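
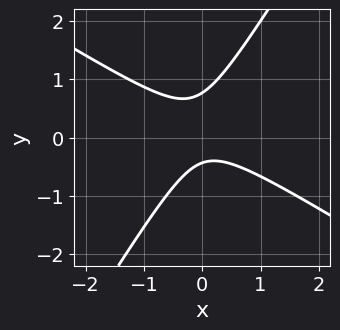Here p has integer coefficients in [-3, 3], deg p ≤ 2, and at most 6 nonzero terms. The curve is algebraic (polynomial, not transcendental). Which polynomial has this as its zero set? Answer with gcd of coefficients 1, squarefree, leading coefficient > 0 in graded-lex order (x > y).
(a) The degree is 2 — the shape is more complex than any degree-1 curve.
(b) Against the integer gridlines: the curve avoids every integer x-axis point in the box.
(c) Solving for integer coefficients yields p as stated.

3*x^2 + 3*x*y - 3*y^2 + y + 1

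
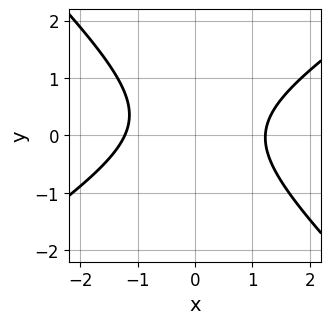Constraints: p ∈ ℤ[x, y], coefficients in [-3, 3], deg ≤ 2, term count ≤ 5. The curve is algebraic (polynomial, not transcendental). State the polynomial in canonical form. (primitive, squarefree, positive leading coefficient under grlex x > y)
2*x^2 - x*y - 3*y^2 + y - 3

1. The degree is 2 — no degree-1 curve has this shape.
2. Reading off the gridlines: it misses every integer gridline on the y-axis.
3. Solving for integer coefficients yields p as stated.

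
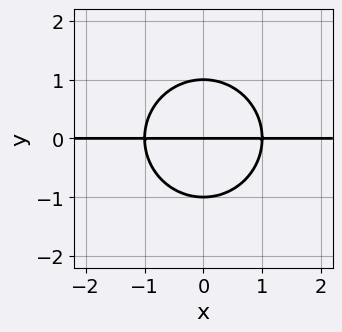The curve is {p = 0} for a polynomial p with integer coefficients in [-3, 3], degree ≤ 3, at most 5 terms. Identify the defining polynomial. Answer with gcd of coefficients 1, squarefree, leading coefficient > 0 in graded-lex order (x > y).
(a) The degree is 3 — a generic line meets the curve in up to 3 points.
(b) Symmetries: the x ↦ −x reflection is a symmetry, so x appears only in even powers.
(c) Against the integer gridlines: the visible x-axis segment lies entirely on the curve; the y-axis gridline crossings are at y ∈ {-1, 0, 1}.
(d) These observations pin down the coefficients.

x^2*y + y^3 - y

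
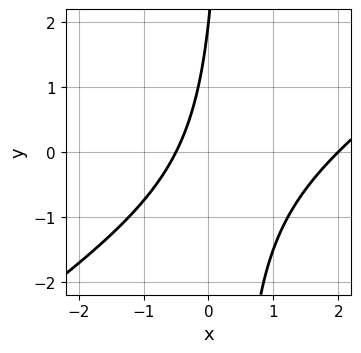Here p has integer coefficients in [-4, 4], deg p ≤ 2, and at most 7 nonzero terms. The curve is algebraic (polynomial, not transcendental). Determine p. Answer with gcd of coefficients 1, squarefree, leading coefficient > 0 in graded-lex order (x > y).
1. Degree: a generic line meets the curve in up to 2 points, so deg p = 2.
2. Checking where it meets the axes: it crosses the x-axis at the gridline x = 2; one y-axis crossing is at y = 2.
3. Matching integer coefficients to the picture gives p.

2*x^2 - 3*x*y - 3*x + y - 2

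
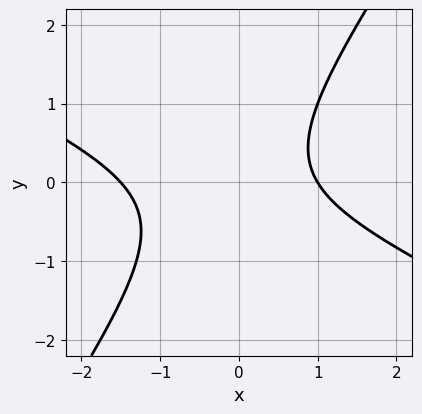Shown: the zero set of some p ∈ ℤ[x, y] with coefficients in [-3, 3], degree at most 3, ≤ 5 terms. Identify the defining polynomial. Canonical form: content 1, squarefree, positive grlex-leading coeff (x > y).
2*x^2 + 3*x*y - 3*y^2 + x - 3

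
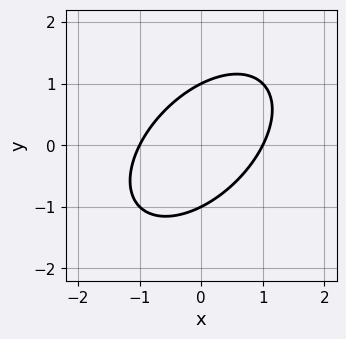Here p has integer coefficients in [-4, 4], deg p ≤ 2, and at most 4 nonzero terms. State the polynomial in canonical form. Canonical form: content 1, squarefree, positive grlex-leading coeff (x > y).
x^2 - x*y + y^2 - 1

1. The degree is 2 — a generic line meets the curve in up to 2 points.
2. Observable constraints: the y-axis gridline crossings are at y ∈ {-1, 1}; the x-axis gridline crossings are at x ∈ {-1, 1}.
3. Fitting integer coefficients to these (and the overall shape) gives p.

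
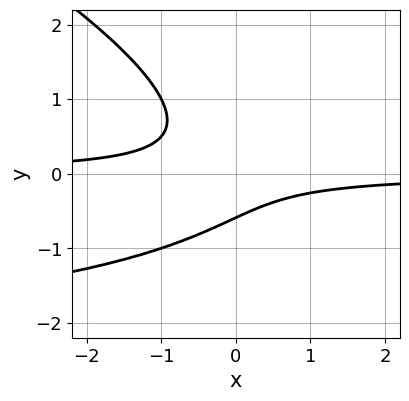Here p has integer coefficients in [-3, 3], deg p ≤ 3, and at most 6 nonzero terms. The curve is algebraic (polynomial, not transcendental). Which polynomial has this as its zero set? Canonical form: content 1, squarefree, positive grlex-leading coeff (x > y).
1. Degree: the shape is more complex than any degree-2 curve, so deg p = 3.
2. Reading off the gridlines: it misses every integer gridline on the x-axis.
3. The integer polynomial consistent with all of this is the stated p.

x*y^2 + 2*y^3 + 3*x*y + y + 1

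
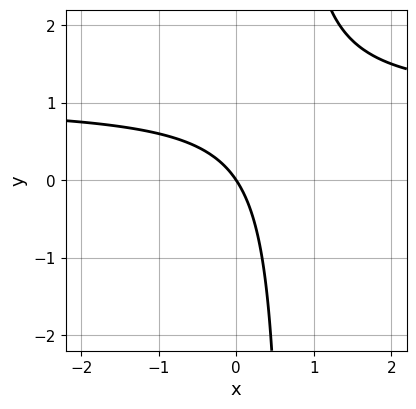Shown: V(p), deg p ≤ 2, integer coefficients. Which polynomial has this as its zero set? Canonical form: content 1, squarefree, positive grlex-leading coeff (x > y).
3*x*y - 3*x - 2*y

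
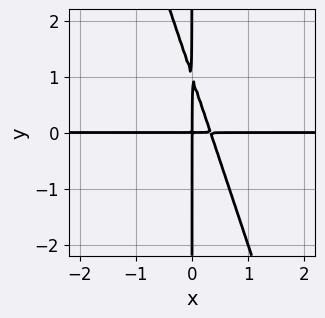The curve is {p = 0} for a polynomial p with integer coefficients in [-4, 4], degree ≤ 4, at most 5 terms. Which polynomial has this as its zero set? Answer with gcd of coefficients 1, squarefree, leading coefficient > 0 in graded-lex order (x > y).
Degree: the shape is more complex than any degree-2 curve, so deg p = 3.
Against the integer gridlines: the visible y-axis segment lies entirely on the curve; the visible x-axis segment lies entirely on the curve.
The integer polynomial consistent with all of this is the stated p.

3*x^2*y + x*y^2 - x*y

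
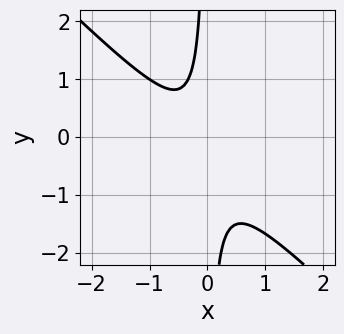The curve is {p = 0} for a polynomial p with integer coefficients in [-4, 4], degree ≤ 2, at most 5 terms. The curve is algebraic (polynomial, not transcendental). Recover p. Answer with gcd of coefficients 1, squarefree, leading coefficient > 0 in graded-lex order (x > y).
3*x^2 + 3*x*y + x + 1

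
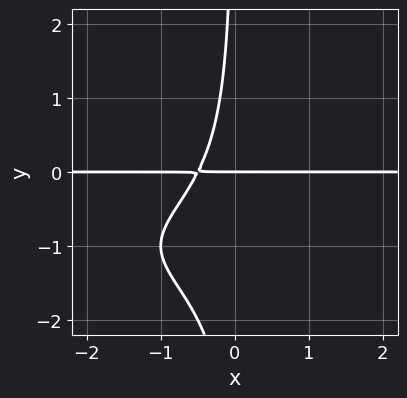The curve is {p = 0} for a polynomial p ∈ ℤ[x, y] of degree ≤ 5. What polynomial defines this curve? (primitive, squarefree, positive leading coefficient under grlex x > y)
x*y^3 + 2*x*y^2 + 2*x*y + y

1. The degree is 4 — the shape is more complex than any degree-3 curve.
2. Against the integer gridlines: it crosses the y-axis at the gridline y = 0; every point of the x-axis in the box is on the curve.
3. Fitting integer coefficients to these (and the overall shape) gives p.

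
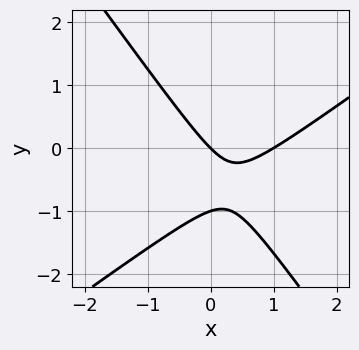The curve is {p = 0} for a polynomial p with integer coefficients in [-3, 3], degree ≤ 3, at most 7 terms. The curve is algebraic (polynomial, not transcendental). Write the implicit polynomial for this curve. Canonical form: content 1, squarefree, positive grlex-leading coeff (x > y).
3*x^2 - 2*x*y - 3*y^2 - 3*x - 3*y

(a) deg p = 2. The shape is more complex than any degree-1 curve.
(b) Observable constraints: among the integer gridlines, it crosses the y-axis at y ∈ {-1, 0}; among the integer gridlines, it crosses the x-axis at x ∈ {0, 1}.
(c) Solving for integer coefficients yields p as stated.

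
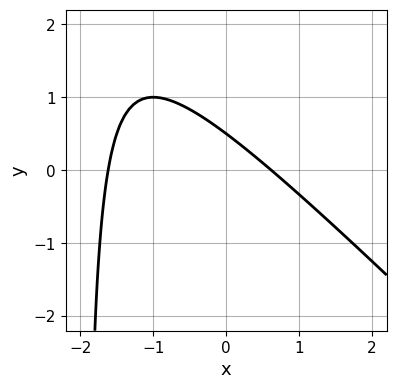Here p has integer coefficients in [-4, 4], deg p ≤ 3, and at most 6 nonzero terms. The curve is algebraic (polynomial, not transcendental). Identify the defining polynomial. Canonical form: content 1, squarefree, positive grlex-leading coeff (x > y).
Degree: the shape is more complex than any degree-1 curve, so deg p = 2.
The integer polynomial consistent with all of this is the stated p.

x^2 + x*y + x + 2*y - 1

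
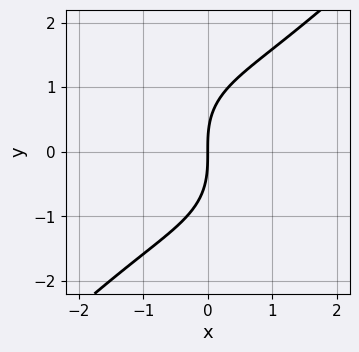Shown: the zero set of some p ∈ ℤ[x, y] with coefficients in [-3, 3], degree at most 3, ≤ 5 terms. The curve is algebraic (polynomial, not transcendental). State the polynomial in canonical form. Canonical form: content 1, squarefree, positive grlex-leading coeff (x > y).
(a) The degree is 3 — a generic line meets the curve in up to 3 points.
(b) From the axis intercepts and sections: it crosses the y-axis at the gridline y = 0; one x-axis crossing is at x = 0.
(c) Assembling these constraints gives the stated polynomial.

x^3 - y^3 + 3*x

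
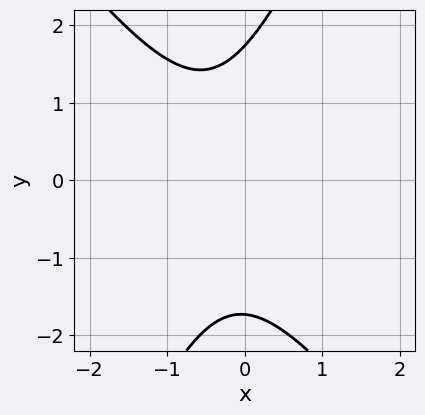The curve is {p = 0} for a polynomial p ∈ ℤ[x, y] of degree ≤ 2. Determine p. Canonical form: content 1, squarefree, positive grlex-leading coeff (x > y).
3*x^2 + x*y - y^2 + 2*x + 3

First, the degree is 2 — no degree-1 curve has this shape.
Then, from the visible intercepts: no x-intercept at any integer in the box.
Finally, putting this together gives p.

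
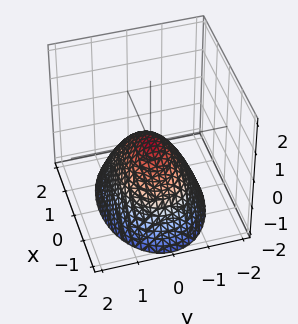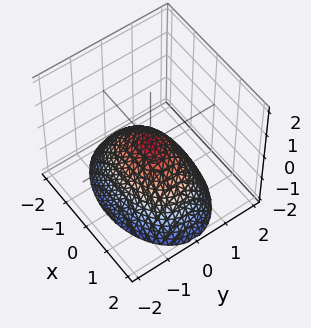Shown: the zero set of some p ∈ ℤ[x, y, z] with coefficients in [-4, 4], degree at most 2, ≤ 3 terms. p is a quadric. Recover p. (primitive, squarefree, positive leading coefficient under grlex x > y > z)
x^2 + 2*y^2 + 2*z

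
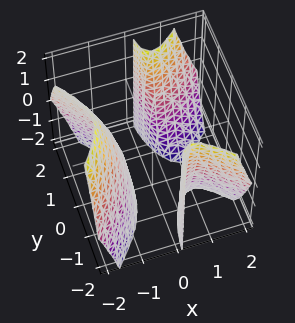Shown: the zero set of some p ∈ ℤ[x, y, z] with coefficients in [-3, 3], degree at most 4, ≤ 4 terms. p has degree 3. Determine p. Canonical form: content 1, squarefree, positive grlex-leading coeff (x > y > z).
3*x^3 + 2*x^2*z - 3*x*y^2 + 2

The picture has 3 separate pieces. Treating them together as one polynomial.
The degree is 3 — the shape is more complex than any degree-2 surface.
Observable constraints: no y-intercept at any integer in the box; the surface avoids every integer z-axis point in the box.
Putting this together gives p.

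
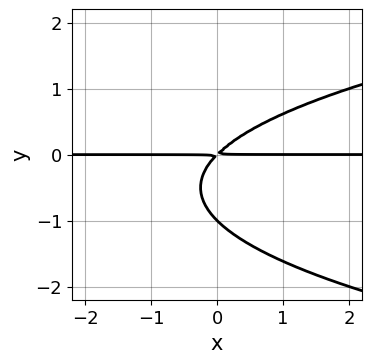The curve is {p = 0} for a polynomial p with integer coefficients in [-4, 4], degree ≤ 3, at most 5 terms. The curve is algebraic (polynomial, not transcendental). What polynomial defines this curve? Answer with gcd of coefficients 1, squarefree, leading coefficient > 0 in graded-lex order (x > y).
y^3 - x*y + y^2

Degree: the shape is more complex than any degree-2 curve, so deg p = 3.
From the axis intercepts and sections: every point of the x-axis in the box is on the curve; it meets the y-axis at y = -1 (among the integer gridlines).
The integer polynomial consistent with all of this is the stated p.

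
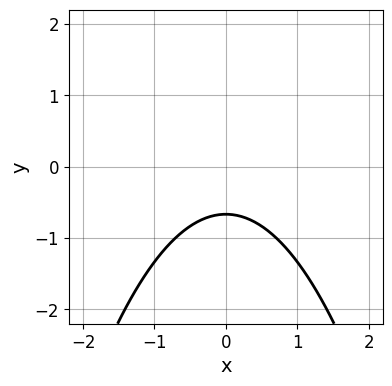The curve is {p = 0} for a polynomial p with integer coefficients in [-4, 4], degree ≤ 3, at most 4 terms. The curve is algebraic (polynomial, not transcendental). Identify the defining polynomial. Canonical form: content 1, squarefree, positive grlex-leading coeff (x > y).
Degree: a generic line meets the curve in up to 2 points, so deg p = 2.
Symmetries: mirror symmetry x ↦ −x ⇒ only even powers of x.
Reading off the gridlines: no x-intercept at any integer in the box.
The integer polynomial consistent with all of this is the stated p.

2*x^2 + 3*y + 2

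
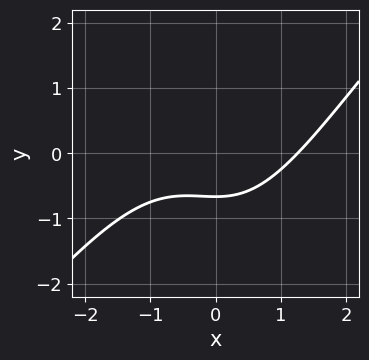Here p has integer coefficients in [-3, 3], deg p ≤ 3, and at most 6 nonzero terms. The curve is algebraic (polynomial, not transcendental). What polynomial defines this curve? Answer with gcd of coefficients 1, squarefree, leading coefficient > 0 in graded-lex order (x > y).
(a) Degree: a generic line meets the curve in up to 3 points, so deg p = 3.
(b) Putting this together gives p.

x^3 - x^2*y - 3*y - 2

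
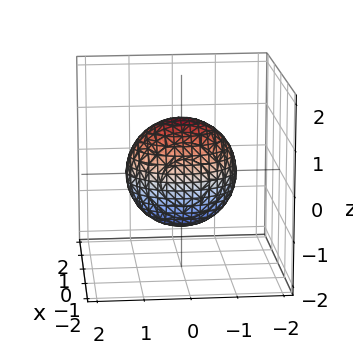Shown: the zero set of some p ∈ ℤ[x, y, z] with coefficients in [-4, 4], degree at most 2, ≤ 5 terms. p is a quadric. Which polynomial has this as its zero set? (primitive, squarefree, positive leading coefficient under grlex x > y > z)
3*x^2 + 2*y^2 + 2*z^2 - 3

deg p = 2. Bounded and convex; a quadric.
Symmetries: it's symmetric under z → −z, forcing even powers of z; mirror symmetry y ↦ −y ⇒ only even powers of y; it's symmetric under x → −x, forcing even powers of x.
Checking where it meets the axes: the x-axis gridline crossings are at x ∈ {-1, 1}.
Fitting integer coefficients to these (and the overall shape) gives p.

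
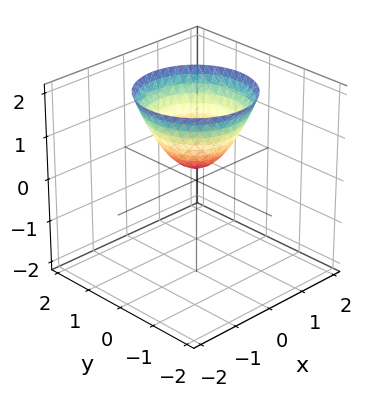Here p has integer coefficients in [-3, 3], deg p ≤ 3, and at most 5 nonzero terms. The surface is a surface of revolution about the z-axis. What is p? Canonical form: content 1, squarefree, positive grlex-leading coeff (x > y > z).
First, the degree is 2 — no degree-1 surface has this shape.
Then, symmetries: rotational symmetry about the z-axis ⇒ p depends on x, y only through x² + y².
Next, against the integer gridlines: it misses every integer gridline on the y-axis; no x-intercept at any integer in the box.
Finally, assembling these constraints gives the stated polynomial.

3*x^2 + 3*y^2 - 3*z + 1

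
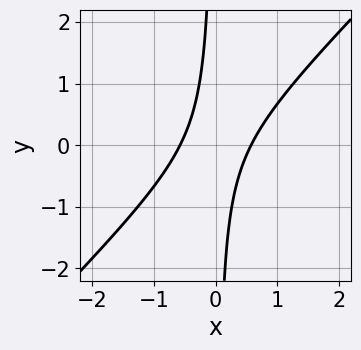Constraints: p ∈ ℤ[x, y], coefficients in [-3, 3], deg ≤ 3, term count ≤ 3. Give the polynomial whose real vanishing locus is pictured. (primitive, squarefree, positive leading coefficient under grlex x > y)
deg p = 2. A generic line meets the curve in up to 2 points.
Observable constraints: no y-intercept at any integer in the box.
Fitting integer coefficients to these (and the overall shape) gives p.

3*x^2 - 3*x*y - 1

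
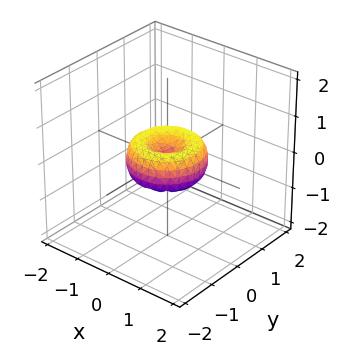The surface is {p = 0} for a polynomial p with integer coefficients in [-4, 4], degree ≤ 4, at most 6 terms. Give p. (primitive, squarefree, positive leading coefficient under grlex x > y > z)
1. Degree: no degree-3 surface has this shape, so deg p = 4.
2. Symmetries: rotational symmetry about the z-axis ⇒ p depends on x, y only through x² + y².
3. Against the integer gridlines: it crosses the z-axis at the gridline z = 0; the y-axis gridline crossings are at y ∈ {-1, 0, 1}.
4. Matching integer coefficients to the picture gives p. Check: (-1, 0, 0) on the x-axis lies on the surface, and p(-1, 0, 0) = 0. ✓

x^4 + 2*x^2*y^2 + y^4 - x^2 - y^2 + z^2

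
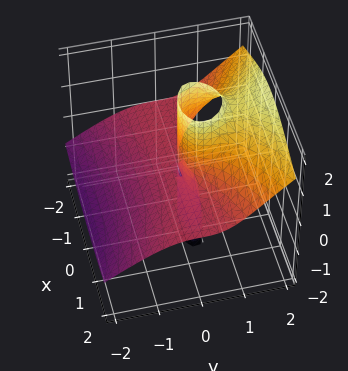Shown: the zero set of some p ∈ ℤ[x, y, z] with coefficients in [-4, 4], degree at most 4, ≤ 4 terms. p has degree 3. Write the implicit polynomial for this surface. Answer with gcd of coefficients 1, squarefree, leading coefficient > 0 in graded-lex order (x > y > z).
First, the degree is 3 — no degree-2 surface has this shape.
Next, observable constraints: every point of the z-axis in the box is on the surface; it crosses the y-axis at the gridline y = 0; every point of the x-axis in the box is on the surface.
Finally, these observations pin down the coefficients.

x^2*z - 2*y^3 + 3*y^2*z - 2*y*z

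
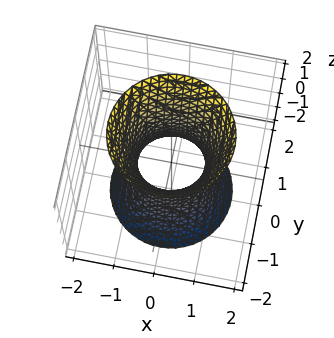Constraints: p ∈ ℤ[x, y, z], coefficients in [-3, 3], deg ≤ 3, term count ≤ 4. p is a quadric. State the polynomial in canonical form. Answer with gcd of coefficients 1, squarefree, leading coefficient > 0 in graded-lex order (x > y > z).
(a) deg p = 2.
(b) Symmetries: mirror symmetry z ↦ −z ⇒ only even powers of z; every cross-section ⟂ z is a circle, so x, y appear only via x² + y².
(c) Against the integer gridlines: it misses every integer gridline on the z-axis; a circular section at z = -1 has radius exactly 1.
(d) Assembling these constraints gives the stated polynomial.

3*x^2 + 3*y^2 - z^2 - 2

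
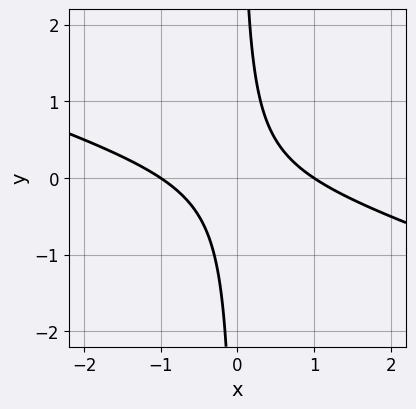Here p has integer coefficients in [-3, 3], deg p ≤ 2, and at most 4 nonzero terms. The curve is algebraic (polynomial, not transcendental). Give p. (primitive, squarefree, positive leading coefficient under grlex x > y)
x^2 + 3*x*y - 1

1. deg p = 2.
2. Against the integer gridlines: among the integer gridlines, it crosses the x-axis at x ∈ {-1, 1}; no y-intercept at any integer in the box.
3. Fitting integer coefficients to these (and the overall shape) gives p.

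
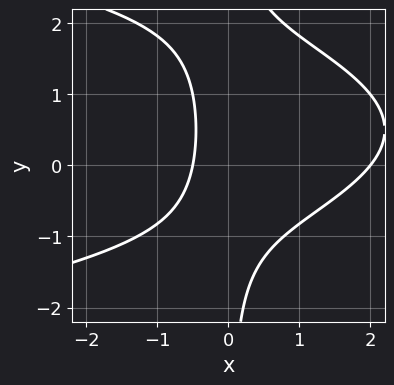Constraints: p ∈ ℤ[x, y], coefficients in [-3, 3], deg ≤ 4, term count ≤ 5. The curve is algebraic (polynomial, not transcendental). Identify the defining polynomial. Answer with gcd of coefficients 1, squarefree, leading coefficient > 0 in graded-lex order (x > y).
2*x*y^2 + 2*x^2 - 2*x*y - 3*x - 2

First, degree: the shape is more complex than any degree-2 curve, so deg p = 3.
Next, checking where it meets the axes: it meets the x-axis at x = 2 (among the integer gridlines); the curve avoids every integer y-axis point in the box.
Finally, putting this together gives p.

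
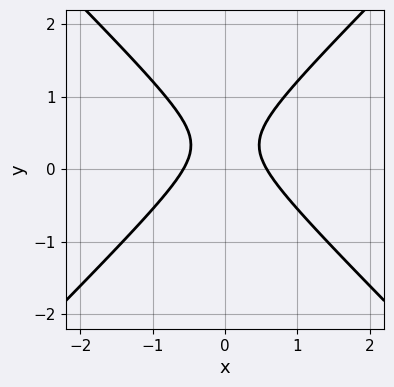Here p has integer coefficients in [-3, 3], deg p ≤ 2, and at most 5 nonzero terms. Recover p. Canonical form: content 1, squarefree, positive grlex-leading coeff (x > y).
3*x^2 - 3*y^2 + 2*y - 1

1. deg p = 2. No degree-1 curve has this shape.
2. Symmetries: it's symmetric under x → −x, forcing even powers of x.
3. Against the integer gridlines: it misses every integer gridline on the y-axis.
4. Fitting integer coefficients to these (and the overall shape) gives p.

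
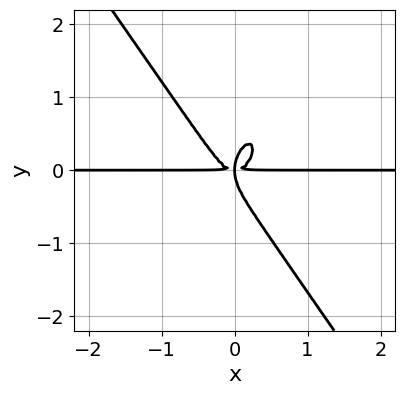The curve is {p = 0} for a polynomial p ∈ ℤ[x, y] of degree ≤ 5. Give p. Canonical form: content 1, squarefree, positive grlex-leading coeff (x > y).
First, the degree is 4 — a generic line meets the curve in up to 4 points.
Then, reading off the gridlines: the visible x-axis segment lies entirely on the curve.
Finally, assembling these constraints gives the stated polynomial.

3*x^3*y + y^4 - x*y^2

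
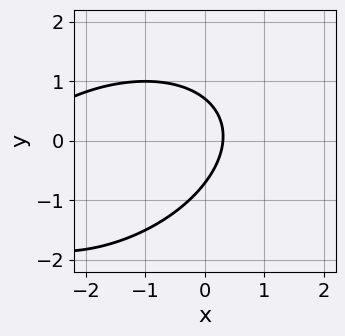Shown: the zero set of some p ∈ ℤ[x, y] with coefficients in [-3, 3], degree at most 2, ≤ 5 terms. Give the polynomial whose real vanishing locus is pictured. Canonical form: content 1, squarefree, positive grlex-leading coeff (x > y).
x^2 - x*y + 2*y^2 + 3*x - 1

The degree is 2 — no degree-1 curve has this shape.
The integer polynomial consistent with all of this is the stated p.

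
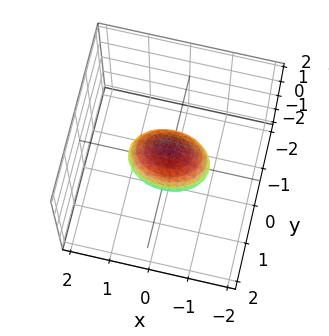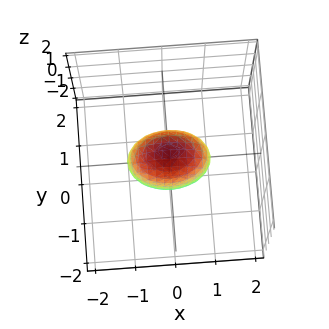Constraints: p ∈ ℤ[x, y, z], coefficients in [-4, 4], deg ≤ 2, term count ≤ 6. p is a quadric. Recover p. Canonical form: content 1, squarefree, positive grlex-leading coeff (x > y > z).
x^2 + 2*y^2 + z^2 - 1

1. The degree is 2 — bounded and convex; a quadric.
2. Symmetries: it's symmetric under x → −x, forcing even powers of x; it's symmetric under z → −z, forcing even powers of z; the y ↦ −y reflection is a symmetry, so y appears only in even powers.
3. From the visible intercepts: among the integer gridlines, it crosses the z-axis at z ∈ {-1, 1}; among the integer gridlines, it crosses the x-axis at x ∈ {-1, 1}.
4. Putting this together gives p.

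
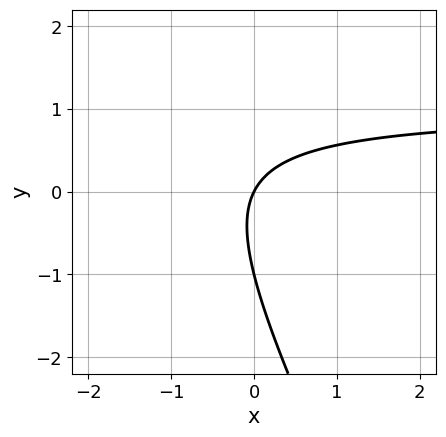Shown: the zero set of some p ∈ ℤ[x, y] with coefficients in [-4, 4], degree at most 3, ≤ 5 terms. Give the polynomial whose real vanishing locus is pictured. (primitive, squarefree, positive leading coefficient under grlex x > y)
2*x*y + y^2 - 2*x + y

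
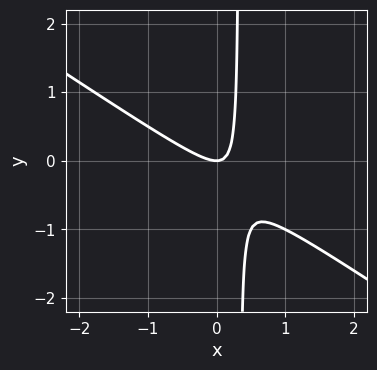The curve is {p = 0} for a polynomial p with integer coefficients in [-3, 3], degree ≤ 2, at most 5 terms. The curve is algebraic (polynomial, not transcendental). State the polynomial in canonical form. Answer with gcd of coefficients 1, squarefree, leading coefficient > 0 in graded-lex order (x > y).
First, deg p = 2.
Then, reading off the gridlines: one x-axis crossing is at x = 0; it crosses the y-axis at the gridline y = 0.
Finally, together with the visible shape, these determine p as stated.

2*x^2 + 3*x*y - y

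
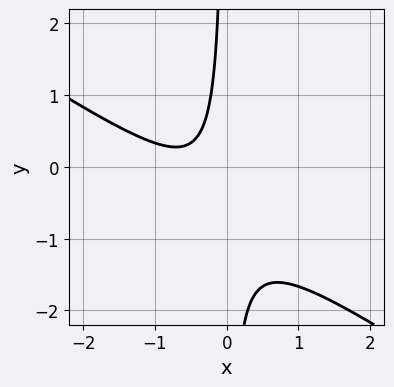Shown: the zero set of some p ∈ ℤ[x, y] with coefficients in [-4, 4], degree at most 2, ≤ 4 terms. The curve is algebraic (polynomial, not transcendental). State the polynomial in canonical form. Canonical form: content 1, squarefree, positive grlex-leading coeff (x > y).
First, the degree is 2 — the shape is more complex than any degree-1 curve.
Next, observable constraints: it misses every integer gridline on the x-axis; no y-intercept at any integer in the box.
Finally, assembling these constraints gives the stated polynomial.

2*x^2 + 3*x*y + 2*x + 1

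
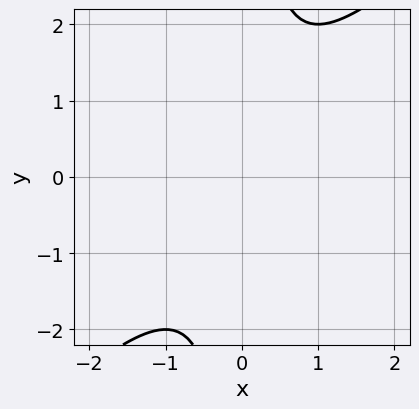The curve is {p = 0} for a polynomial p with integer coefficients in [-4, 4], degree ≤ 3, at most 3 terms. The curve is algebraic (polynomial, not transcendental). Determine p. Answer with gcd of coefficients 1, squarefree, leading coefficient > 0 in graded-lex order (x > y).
x^2 - x*y + 1

First, deg p = 2. No degree-1 curve has this shape.
Then, from the visible intercepts: no y-intercept at any integer in the box; the curve avoids every integer x-axis point in the box.
Finally, fitting integer coefficients to these (and the overall shape) gives p.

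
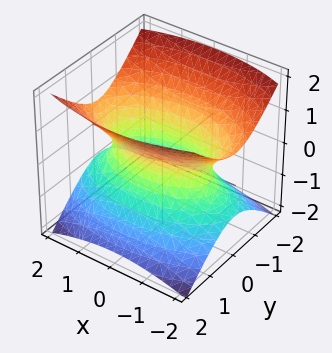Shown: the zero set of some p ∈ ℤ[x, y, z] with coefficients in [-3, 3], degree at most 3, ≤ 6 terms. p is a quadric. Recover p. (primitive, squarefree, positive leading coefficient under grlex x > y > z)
The degree is 2 — an hourglass — one-sheet hyperboloid; a quadric.
Symmetries: it's symmetric under y → −y, forcing even powers of y; mirror symmetry x ↦ −x ⇒ only even powers of x; it's symmetric under z → −z, forcing even powers of z.
Against the integer gridlines: no z-intercept at any integer in the box.
Putting this together gives p.

x^2 + 3*y^2 - 3*z^2 - 2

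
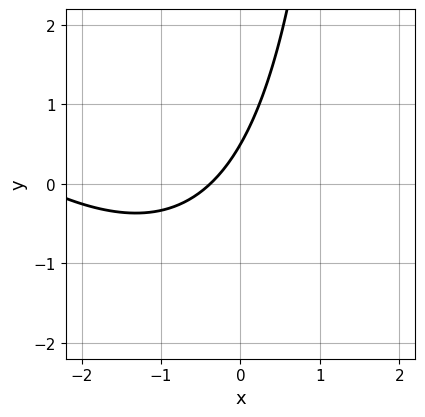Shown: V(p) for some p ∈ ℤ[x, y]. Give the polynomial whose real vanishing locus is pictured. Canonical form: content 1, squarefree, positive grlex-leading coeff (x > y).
x^2 + x*y + 3*x - 2*y + 1

First, deg p = 2. No degree-1 curve has this shape.
Finally, the integer polynomial consistent with all of this is the stated p.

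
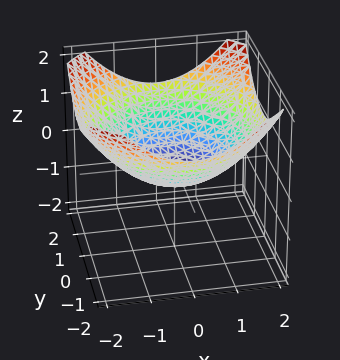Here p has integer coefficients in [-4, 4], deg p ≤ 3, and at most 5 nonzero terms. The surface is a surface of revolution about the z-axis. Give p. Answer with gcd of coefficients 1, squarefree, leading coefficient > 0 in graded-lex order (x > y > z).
x^2 + y^2 - 3*z - 1

1. Degree: the shape is more complex than any degree-1 surface, so deg p = 2.
2. Symmetries: the surface is invariant under rotation about z: p = q(x² + y², z).
3. Reading off the gridlines: the y-axis gridline crossings are at y ∈ {-1, 1}; a circular section at z = 0 has radius exactly 1.
4. Assembling these constraints gives the stated polynomial. Check: (-1, 0, 0) on the x-axis lies on the surface, and p(-1, 0, 0) = 0. ✓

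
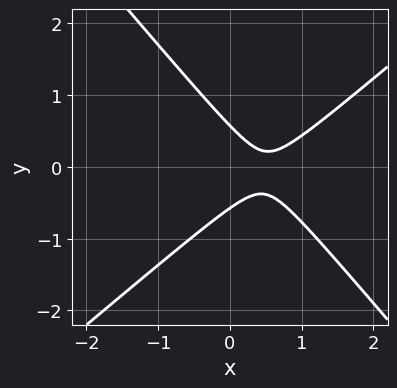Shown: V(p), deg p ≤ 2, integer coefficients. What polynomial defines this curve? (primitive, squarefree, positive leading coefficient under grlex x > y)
1. The degree is 2 — a generic line meets the curve in up to 2 points.
2. Observable constraints: the curve avoids every integer x-axis point in the box.
3. Matching integer coefficients to the picture gives p.

3*x^2 - x*y - 3*y^2 - 3*x + 1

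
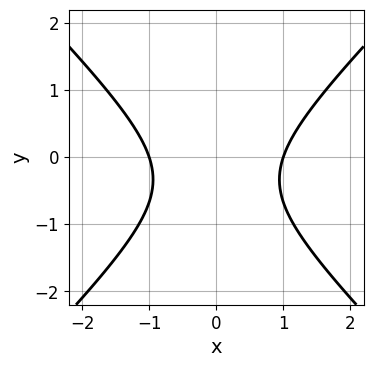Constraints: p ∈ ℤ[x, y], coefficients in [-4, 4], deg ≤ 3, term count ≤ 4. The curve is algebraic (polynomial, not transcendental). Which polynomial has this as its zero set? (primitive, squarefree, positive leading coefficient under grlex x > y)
First, the degree is 2 — no degree-1 curve has this shape.
Then, symmetries: mirror symmetry x ↦ −x ⇒ only even powers of x.
Next, from the axis intercepts and sections: the x-axis gridline crossings are at x ∈ {-1, 1}; it misses every integer gridline on the y-axis.
Finally, solving for integer coefficients yields p as stated.

3*x^2 - 3*y^2 - 2*y - 3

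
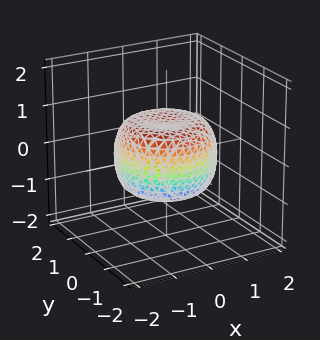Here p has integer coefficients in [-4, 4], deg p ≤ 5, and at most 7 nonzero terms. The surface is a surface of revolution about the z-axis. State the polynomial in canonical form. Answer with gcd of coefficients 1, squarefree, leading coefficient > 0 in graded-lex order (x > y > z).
(a) Degree: the shape is more complex than any degree-3 surface, so deg p = 4.
(b) Symmetries: every cross-section ⟂ z is a circle, so x, y appear only via x² + y².
(c) Against the integer gridlines: a circular section at z = 0 has radius between 1 and 2.
(d) The integer polynomial consistent with all of this is the stated p.

2*x^4 + 4*x^2*y^2 + 2*y^4 - 2*x^2 - 2*y^2 + 3*z^2 - 2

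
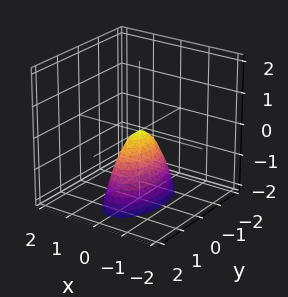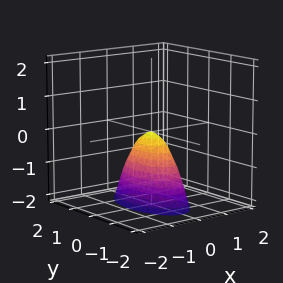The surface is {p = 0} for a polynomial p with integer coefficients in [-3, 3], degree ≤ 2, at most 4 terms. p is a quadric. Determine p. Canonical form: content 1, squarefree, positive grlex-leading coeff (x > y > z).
First, the degree is 2 — a paraboloid; a quadric.
Next, symmetries: mirror symmetry y ↦ −y ⇒ only even powers of y; it's symmetric under x → −x, forcing even powers of x.
Then, from the visible intercepts: one z-axis crossing is at z = 0; it meets the y-axis at y = 0 (among the integer gridlines); one x-axis crossing is at x = 0.
Finally, assembling these constraints gives the stated polynomial.

3*x^2 + y^2 + z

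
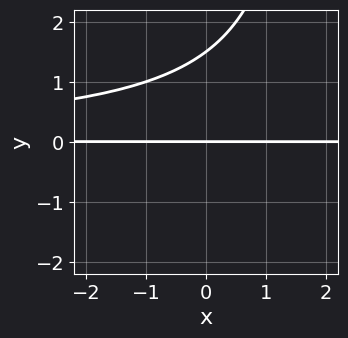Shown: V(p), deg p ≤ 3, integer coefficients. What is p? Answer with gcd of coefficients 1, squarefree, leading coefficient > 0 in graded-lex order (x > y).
x*y^2 - 2*y^2 + 3*y

First, deg p = 3. A generic line meets the curve in up to 3 points.
Next, from the visible intercepts: the visible x-axis segment lies entirely on the curve; one y-axis crossing is at y = 0.
Finally, solving for integer coefficients yields p as stated.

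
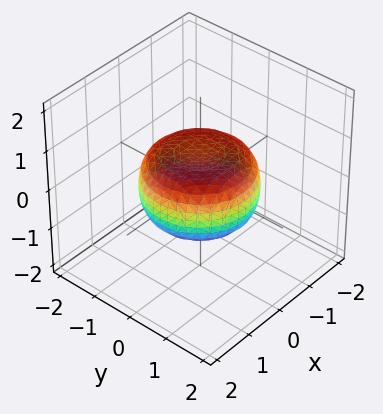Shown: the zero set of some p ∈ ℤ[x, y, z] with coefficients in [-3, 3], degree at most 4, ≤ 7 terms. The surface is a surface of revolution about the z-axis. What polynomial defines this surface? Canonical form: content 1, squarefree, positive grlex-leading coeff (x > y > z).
Degree: the shape is more complex than any degree-3 surface, so deg p = 4.
Symmetries: the z-axis is an axis of rotation, so x and y enter only as x² + y².
From the visible intercepts: a circular section at z = 0 has radius between 1 and 2.
Putting this together gives p.

x^4 + 2*x^2*y^2 + y^4 - x^2 - y^2 + 2*z^2 - 1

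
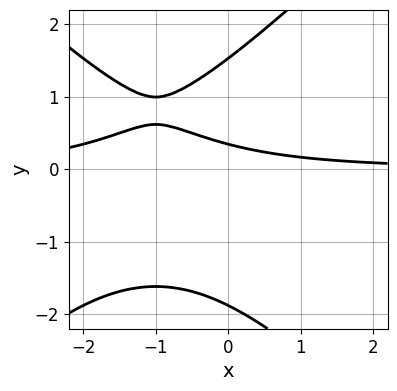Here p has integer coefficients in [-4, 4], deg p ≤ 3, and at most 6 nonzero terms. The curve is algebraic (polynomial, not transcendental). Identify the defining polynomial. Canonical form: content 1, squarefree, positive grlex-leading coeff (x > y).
(a) deg p = 3. The shape is more complex than any degree-2 curve.
(b) From the visible intercepts: the curve avoids every integer x-axis point in the box.
(c) Assembling these constraints gives the stated polynomial.

x^2*y - y^3 + 2*x*y + 3*y - 1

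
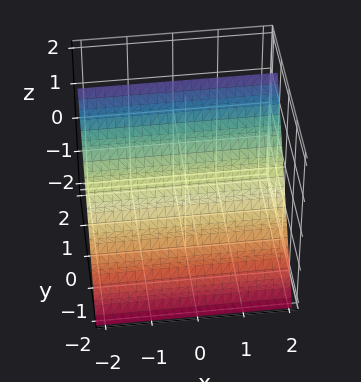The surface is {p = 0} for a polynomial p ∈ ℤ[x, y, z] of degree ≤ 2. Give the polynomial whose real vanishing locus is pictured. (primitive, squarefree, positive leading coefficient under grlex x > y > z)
3*y - 2*z + 2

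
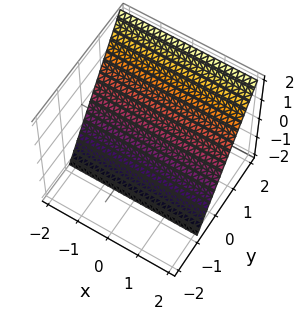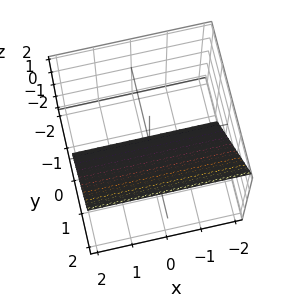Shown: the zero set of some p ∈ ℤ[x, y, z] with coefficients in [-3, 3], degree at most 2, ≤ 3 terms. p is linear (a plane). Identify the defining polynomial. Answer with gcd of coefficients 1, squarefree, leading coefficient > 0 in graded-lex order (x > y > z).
1. deg p = 1. The surface is flat (a plane).
2. From the axis intercepts and sections: one z-axis crossing is at z = -1; the surface avoids every integer x-axis point in the box.
3. Solving for integer coefficients yields p as stated.

3*y - 2*z - 2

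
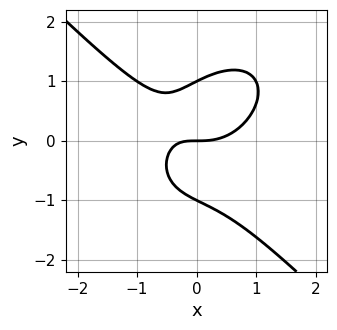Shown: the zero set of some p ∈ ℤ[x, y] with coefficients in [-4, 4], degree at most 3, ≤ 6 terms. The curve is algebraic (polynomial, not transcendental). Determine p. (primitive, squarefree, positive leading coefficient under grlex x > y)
x^3 + y^3 - x*y - y

1. Degree: a generic line meets the curve in up to 3 points, so deg p = 3.
2. Observable constraints: among the integer gridlines, it crosses the y-axis at y ∈ {-1, 0, 1}; it meets the x-axis at x = 0 (among the integer gridlines).
3. These observations pin down the coefficients.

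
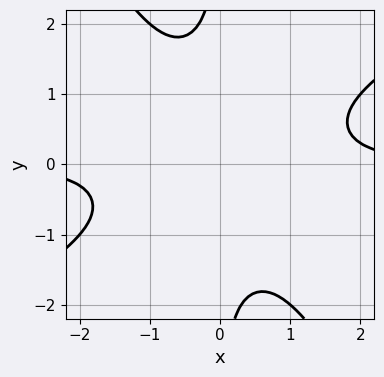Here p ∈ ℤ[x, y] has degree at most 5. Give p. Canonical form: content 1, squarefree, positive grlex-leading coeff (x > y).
1. deg p = 4. The shape is more complex than any degree-3 curve.
2. Observable constraints: no x-intercept at any integer in the box; no y-intercept at any integer in the box.
3. Matching integer coefficients to the picture gives p.

x^3*y - x^2*y^2 - x*y^3 - 2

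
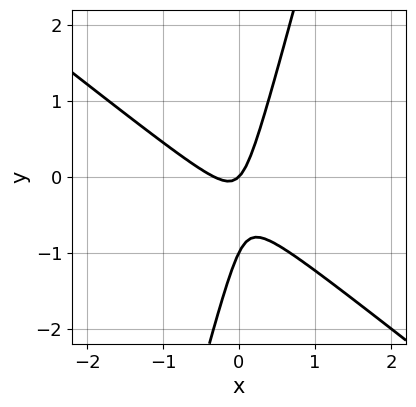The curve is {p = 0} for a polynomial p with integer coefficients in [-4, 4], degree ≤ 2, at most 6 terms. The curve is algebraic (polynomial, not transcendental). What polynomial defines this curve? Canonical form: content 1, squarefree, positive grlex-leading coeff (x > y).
deg p = 2.
Checking where it meets the axes: the y-axis gridline crossings are at y ∈ {-1, 0}; one x-axis crossing is at x = 0.
Matching integer coefficients to the picture gives p.

3*x^2 + 3*x*y - y^2 + x - y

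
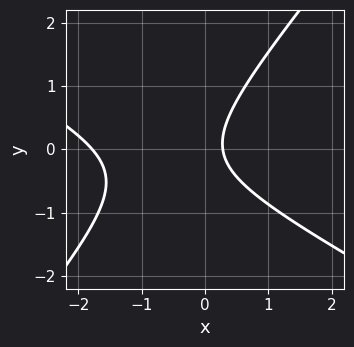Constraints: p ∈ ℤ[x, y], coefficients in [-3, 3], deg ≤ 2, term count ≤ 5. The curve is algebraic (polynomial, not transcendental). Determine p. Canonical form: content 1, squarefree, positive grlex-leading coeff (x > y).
2*x^2 + 2*x*y - 3*y^2 + 3*x - 1

The degree is 2 — no degree-1 curve has this shape.
From the visible intercepts: it misses every integer gridline on the y-axis.
Solving for integer coefficients yields p as stated.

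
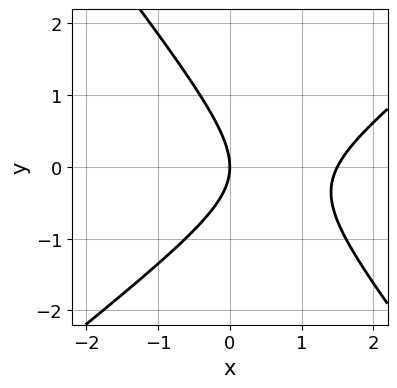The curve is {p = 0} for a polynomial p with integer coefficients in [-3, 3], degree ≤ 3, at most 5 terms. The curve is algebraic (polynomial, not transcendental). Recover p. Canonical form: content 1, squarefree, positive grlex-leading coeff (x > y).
2*x^2 - x*y - 2*y^2 - 3*x

First, degree: the shape is more complex than any degree-1 curve, so deg p = 2.
Then, from the visible intercepts: it meets the x-axis at x = 0 (among the integer gridlines); one y-axis crossing is at y = 0.
Finally, putting this together gives p.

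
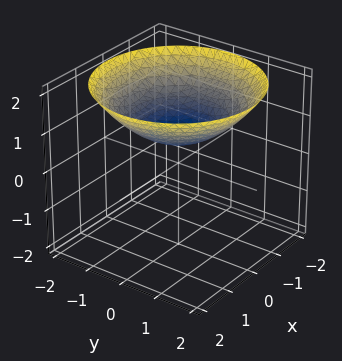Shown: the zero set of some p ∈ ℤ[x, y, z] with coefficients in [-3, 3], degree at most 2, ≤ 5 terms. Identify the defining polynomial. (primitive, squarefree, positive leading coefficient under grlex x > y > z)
The degree is 2 — the shape is more complex than any degree-1 surface.
Symmetries: every cross-section ⟂ z is a circle, so x, y appear only via x² + y².
From the axis intercepts and sections: no x-intercept at any integer in the box; the surface avoids every integer y-axis point in the box; a circular section at z = 1 has radius exactly 1.
Together with the visible shape, these determine p as stated.

x^2 + y^2 - 3*z + 2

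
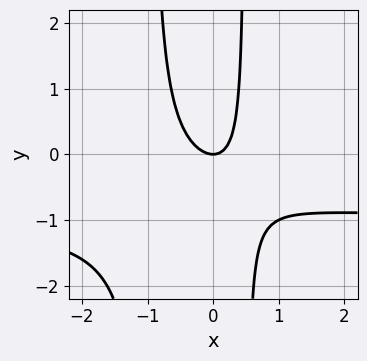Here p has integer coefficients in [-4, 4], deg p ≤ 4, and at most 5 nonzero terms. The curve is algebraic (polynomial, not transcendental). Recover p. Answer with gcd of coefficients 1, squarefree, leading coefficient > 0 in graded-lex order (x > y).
2*x^2*y + 2*x^2 + x*y - y

First, the degree is 3 — a generic line meets the curve in up to 3 points.
Next, from the axis intercepts and sections: it meets the y-axis at y = 0 (among the integer gridlines); it meets the x-axis at x = 0 (among the integer gridlines).
Finally, putting this together gives p.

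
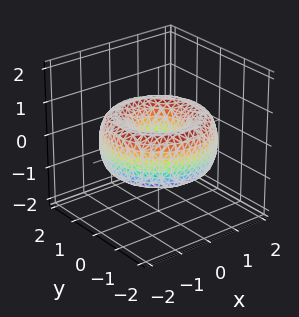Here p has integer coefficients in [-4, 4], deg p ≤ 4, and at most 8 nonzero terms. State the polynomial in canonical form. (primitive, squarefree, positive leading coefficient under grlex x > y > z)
First, deg p = 4. The shape is more complex than any degree-3 surface.
Then, symmetries: rotational symmetry about the z-axis ⇒ p depends on x, y only through x² + y².
Next, from the visible intercepts: a circular section at z = 0 has radius between 0 and 1; it misses every integer gridline on the z-axis.
Finally, fitting integer coefficients to these (and the overall shape) gives p.

x^4 + 2*x^2*y^2 + y^4 - 3*x^2 - 3*y^2 + 2*z^2 + 1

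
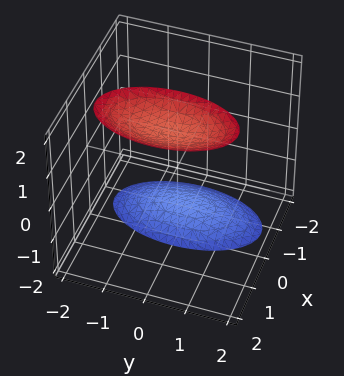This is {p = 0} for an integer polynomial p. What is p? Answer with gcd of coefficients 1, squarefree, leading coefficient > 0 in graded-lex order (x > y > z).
3*x^2 - 2*x*z + y^2 - z^2 + 3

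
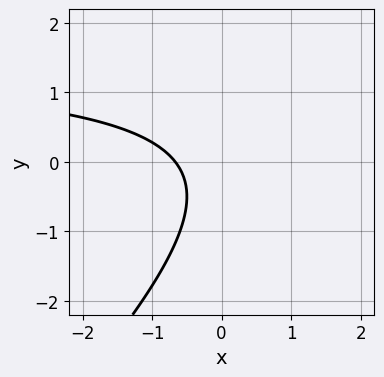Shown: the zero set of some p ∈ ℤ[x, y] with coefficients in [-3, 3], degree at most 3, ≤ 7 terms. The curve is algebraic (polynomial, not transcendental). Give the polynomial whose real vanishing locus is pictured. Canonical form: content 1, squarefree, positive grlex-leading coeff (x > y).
First, deg p = 2. The shape is more complex than any degree-1 curve.
Next, reading off the gridlines: no y-intercept at any integer in the box.
Finally, putting this together gives p.

2*x*y - 2*y^2 - 3*x - y - 2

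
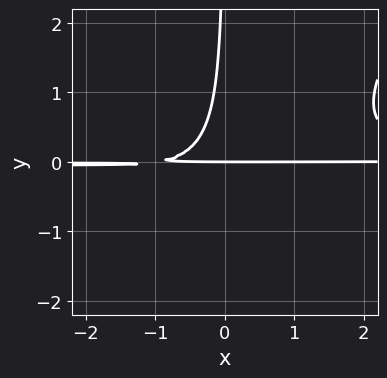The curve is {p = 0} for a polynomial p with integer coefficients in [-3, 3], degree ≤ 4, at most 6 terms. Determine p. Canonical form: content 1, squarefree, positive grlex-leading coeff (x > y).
First, deg p = 4.
Next, observable constraints: one y-axis crossing is at y = 0; every point of the x-axis in the box is on the curve.
Finally, assembling these constraints gives the stated polynomial.

3*x^2*y^2 - 2*x*y^3 - 3*x*y^2 - x*y - y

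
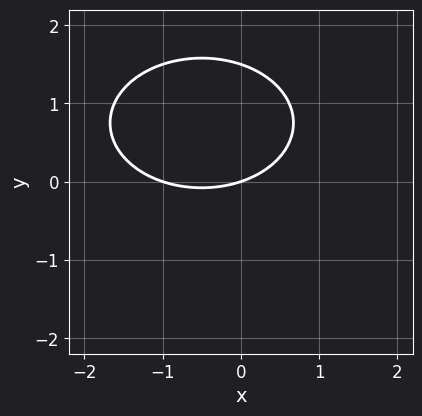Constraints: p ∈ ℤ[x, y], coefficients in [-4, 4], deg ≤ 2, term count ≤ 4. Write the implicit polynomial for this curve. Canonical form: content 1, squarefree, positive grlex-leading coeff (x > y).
(a) The degree is 2 — no degree-1 curve has this shape.
(b) From the axis intercepts and sections: one y-axis crossing is at y = 0; the x-axis gridline crossings are at x ∈ {-1, 0}.
(c) These observations pin down the coefficients.

x^2 + 2*y^2 + x - 3*y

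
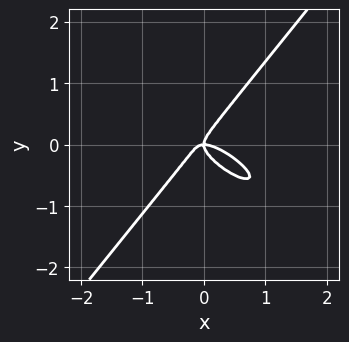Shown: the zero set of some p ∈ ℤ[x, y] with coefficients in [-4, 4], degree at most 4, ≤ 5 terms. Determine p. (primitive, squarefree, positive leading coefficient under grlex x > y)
First, the degree is 3 — the shape is more complex than any degree-2 curve.
Then, reading off the gridlines: it meets the y-axis at y = 0 (among the integer gridlines); it meets the x-axis at x = 0 (among the integer gridlines).
Finally, together with the visible shape, these determine p as stated.

2*x^3 + 3*x^2*y - 3*y^3 + x*y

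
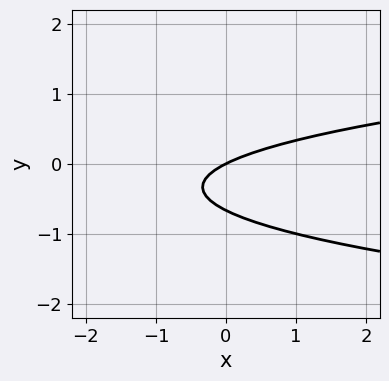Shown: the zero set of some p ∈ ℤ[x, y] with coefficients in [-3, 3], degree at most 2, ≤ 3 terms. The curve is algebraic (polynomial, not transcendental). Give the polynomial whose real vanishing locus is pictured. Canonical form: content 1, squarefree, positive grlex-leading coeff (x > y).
3*y^2 - x + 2*y

1. deg p = 2.
2. Checking where it meets the axes: one y-axis crossing is at y = 0; it crosses the x-axis at the gridline x = 0.
3. Assembling these constraints gives the stated polynomial.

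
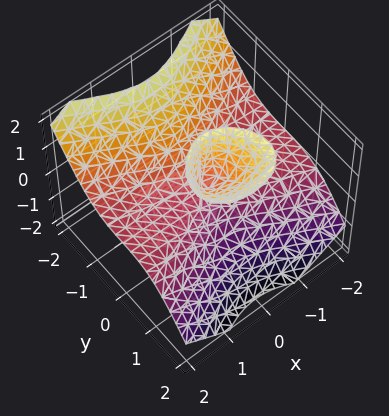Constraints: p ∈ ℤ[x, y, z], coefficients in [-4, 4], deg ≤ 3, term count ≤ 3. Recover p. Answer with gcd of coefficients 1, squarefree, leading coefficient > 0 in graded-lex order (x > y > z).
3*x^2*z + 3*y^3 - 2*y*z^2

1. I count 2 distinct pieces. They look like related sheets of one shape, so recover p as a whole.
2. deg p = 3. A generic line meets the surface in up to 3 points.
3. Reading off the gridlines: every point of the x-axis in the box is on the surface; it meets the y-axis at y = 0 (among the integer gridlines).
4. The integer polynomial consistent with all of this is the stated p. Check: (0, 0, 1) on the z-axis lies on the surface, and p(0, 0, 1) = 0. ✓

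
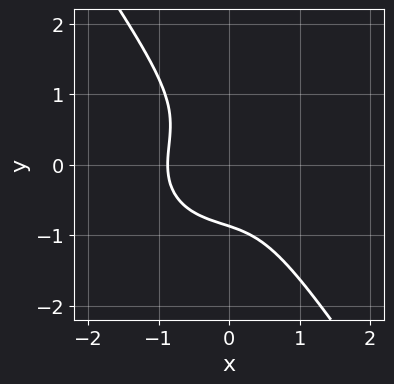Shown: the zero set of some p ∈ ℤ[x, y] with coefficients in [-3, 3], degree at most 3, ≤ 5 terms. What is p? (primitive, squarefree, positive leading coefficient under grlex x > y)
3*x^3 + 3*x*y^2 + 3*y^3 + 2

First, deg p = 3. A generic line meets the curve in up to 3 points.
Finally, matching integer coefficients to the picture gives p.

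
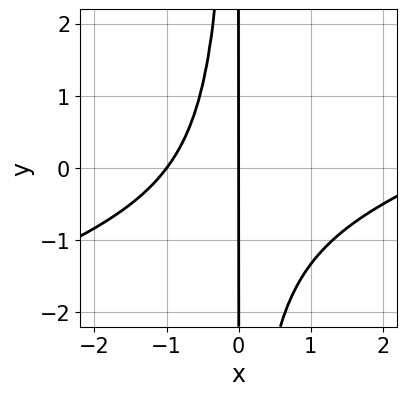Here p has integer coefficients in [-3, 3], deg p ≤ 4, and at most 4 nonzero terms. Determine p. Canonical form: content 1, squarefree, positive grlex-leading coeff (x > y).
x^3 - 3*x^2*y - 2*x^2 - 3*x

1. Degree: no degree-2 curve has this shape, so deg p = 3.
2. From the axis intercepts and sections: among the integer gridlines, it crosses the x-axis at x ∈ {-1, 0}; the visible y-axis segment lies entirely on the curve.
3. Together with the visible shape, these determine p as stated.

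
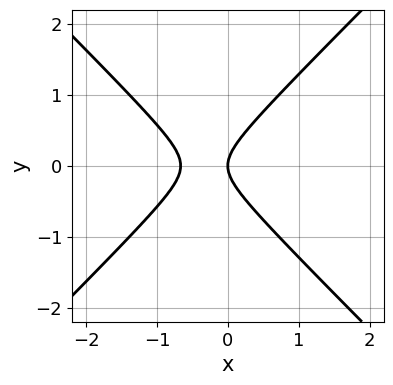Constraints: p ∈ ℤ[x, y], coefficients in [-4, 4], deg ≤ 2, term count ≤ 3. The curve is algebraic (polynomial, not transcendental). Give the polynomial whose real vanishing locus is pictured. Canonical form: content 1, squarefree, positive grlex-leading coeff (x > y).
3*x^2 - 3*y^2 + 2*x

deg p = 2. A generic line meets the curve in up to 2 points.
Symmetries: it's symmetric under y → −y, forcing even powers of y.
From the visible intercepts: it meets the x-axis at x = 0 (among the integer gridlines); it crosses the y-axis at the gridline y = 0.
Matching integer coefficients to the picture gives p.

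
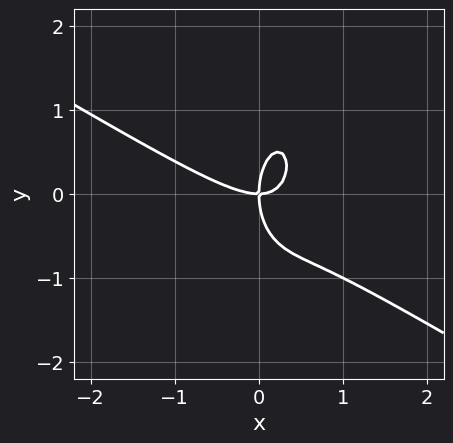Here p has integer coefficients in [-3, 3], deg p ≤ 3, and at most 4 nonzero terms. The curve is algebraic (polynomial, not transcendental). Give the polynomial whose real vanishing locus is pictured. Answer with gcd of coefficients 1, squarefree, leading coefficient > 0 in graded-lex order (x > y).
First, deg p = 3. The shape is more complex than any degree-2 curve.
Next, from the axis intercepts and sections: it crosses the y-axis at the gridline y = 0; it meets the x-axis at x = 0 (among the integer gridlines).
Finally, matching integer coefficients to the picture gives p.

2*x^3 + 3*x^2*y + y^3 - 2*x*y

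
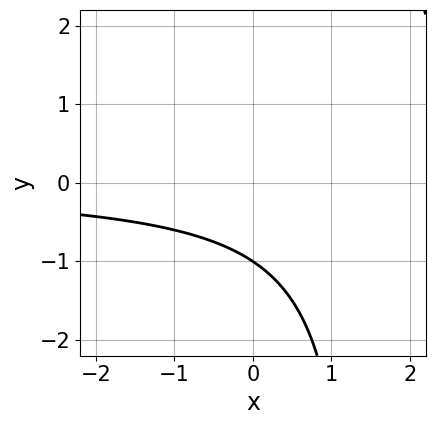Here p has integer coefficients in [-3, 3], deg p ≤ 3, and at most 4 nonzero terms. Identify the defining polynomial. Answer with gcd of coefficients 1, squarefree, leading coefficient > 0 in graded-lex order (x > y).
2*x*y - 3*y - 3

Degree: the shape is more complex than any degree-1 curve, so deg p = 2.
Reading off the gridlines: it crosses the y-axis at the gridline y = -1; the curve avoids every integer x-axis point in the box.
Solving for integer coefficients yields p as stated.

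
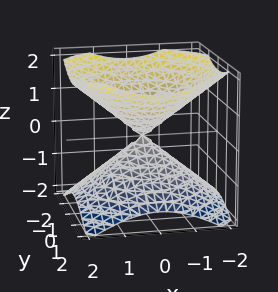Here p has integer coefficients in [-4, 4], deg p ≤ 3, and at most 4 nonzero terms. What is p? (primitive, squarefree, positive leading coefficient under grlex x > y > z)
1. There are 2 components.
2. Degree: two nappes meeting at a single point; a quadric, so deg p = 2.
3. Symmetry: the z-axis is an axis of rotation, so x and y enter only as x² + y²; mirror symmetry z ↦ −z ⇒ only even powers of z.
4. From the axis intercepts and sections: a circular section at z = 1 has radius between 1 and 2; it meets the x-axis at x = 0 (among the integer gridlines).
5. Assembling these constraints gives the stated polynomial.

2*x^2 + 2*y^2 - 3*z^2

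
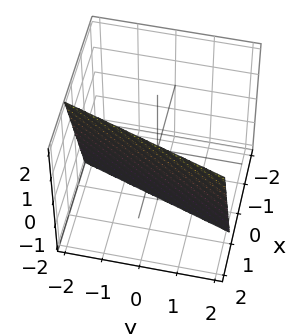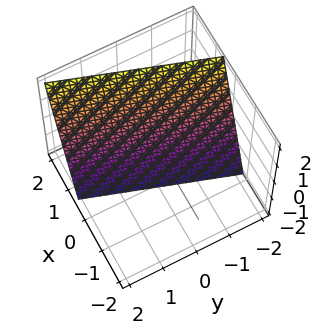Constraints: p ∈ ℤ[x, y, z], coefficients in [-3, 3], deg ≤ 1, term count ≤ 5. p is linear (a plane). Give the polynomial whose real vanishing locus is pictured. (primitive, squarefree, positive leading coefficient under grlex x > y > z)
3*x - y - z - 2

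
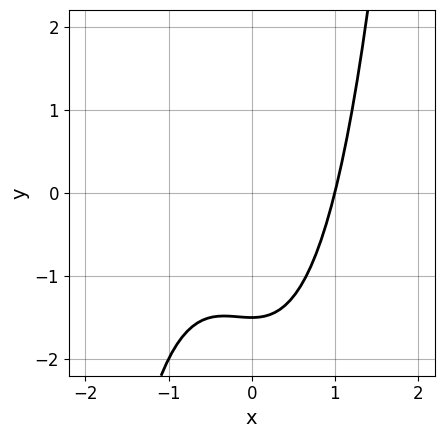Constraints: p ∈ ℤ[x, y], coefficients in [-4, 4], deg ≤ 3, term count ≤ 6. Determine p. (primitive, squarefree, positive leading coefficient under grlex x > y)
2*x^3 + x^2 - 2*y - 3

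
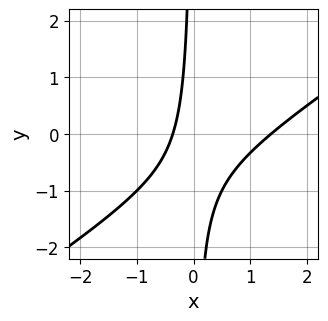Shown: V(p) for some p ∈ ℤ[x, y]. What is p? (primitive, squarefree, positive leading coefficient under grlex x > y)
2*x^2 - 3*x*y - 2*x - 1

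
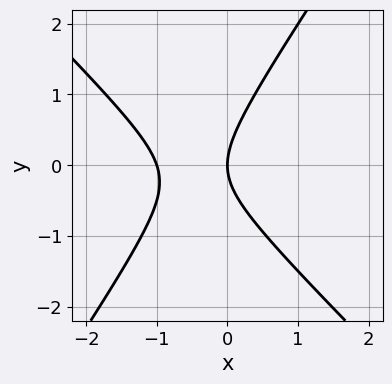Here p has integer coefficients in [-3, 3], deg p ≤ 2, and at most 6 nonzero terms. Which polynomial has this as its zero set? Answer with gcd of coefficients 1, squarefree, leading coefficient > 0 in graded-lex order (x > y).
3*x^2 + x*y - 2*y^2 + 3*x

1. deg p = 2. No degree-1 curve has this shape.
2. Against the integer gridlines: one y-axis crossing is at y = 0; among the integer gridlines, it crosses the x-axis at x ∈ {-1, 0}.
3. Putting this together gives p.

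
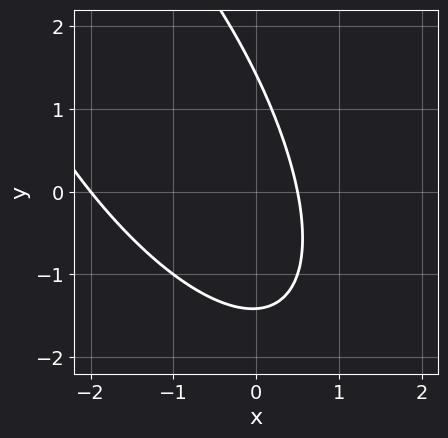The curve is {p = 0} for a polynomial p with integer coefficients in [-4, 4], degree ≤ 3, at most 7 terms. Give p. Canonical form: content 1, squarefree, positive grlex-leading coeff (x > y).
2*x^2 + 2*x*y + y^2 + 3*x - 2

(a) deg p = 2. No degree-1 curve has this shape.
(b) From the axis intercepts and sections: one x-axis crossing is at x = -2.
(c) Fitting integer coefficients to these (and the overall shape) gives p.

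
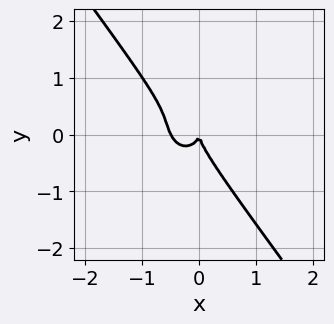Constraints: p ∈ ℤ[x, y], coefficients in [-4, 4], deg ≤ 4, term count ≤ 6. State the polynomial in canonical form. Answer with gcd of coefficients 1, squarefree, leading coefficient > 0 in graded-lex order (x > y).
2*x^3 + x^2*y + x*y^2 + y^3 + x^2

1. Degree: the shape is more complex than any degree-2 curve, so deg p = 3.
2. From the visible intercepts: it meets the y-axis at y = 0 (among the integer gridlines); it crosses the x-axis at the gridline x = 0.
3. Solving for integer coefficients yields p as stated.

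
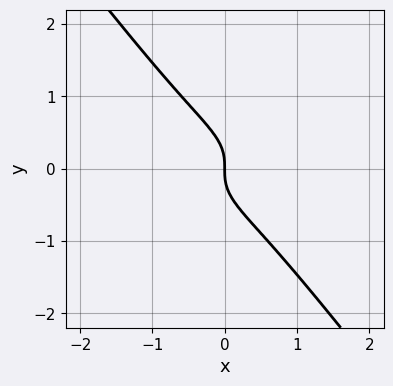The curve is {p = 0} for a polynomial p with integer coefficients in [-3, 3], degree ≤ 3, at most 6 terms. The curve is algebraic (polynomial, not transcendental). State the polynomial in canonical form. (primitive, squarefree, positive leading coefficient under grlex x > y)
First, the degree is 3 — no degree-2 curve has this shape.
Then, checking where it meets the axes: one x-axis crossing is at x = 0; one y-axis crossing is at y = 0.
Finally, the integer polynomial consistent with all of this is the stated p.

x^3 + 2*x*y^2 + 2*y^3 + x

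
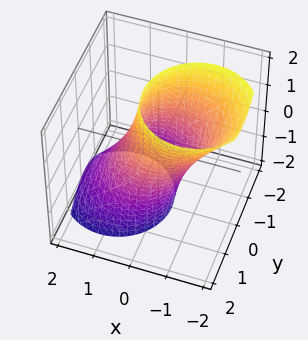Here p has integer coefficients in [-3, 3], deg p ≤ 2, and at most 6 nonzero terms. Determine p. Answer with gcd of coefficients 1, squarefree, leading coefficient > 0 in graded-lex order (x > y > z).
The degree is 2 — no degree-1 surface has this shape.
From the visible intercepts: the surface avoids every integer z-axis point in the box; among the integer gridlines, it crosses the y-axis at y ∈ {-1, 1}; the x-axis gridline crossings are at x ∈ {-1, 1}.
These observations pin down the coefficients.

x^2 + x*z + y^2 - 1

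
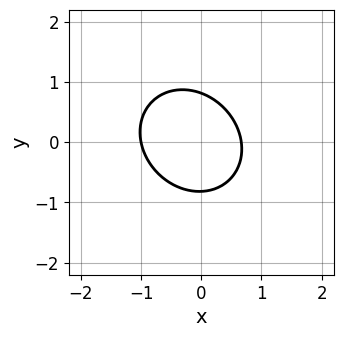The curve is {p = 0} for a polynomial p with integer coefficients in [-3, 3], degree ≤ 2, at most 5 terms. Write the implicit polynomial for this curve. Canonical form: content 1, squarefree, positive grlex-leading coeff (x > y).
deg p = 2. A generic line meets the curve in up to 2 points.
Reading off the gridlines: one x-axis crossing is at x = -1.
Putting this together gives p.

3*x^2 + x*y + 3*y^2 + x - 2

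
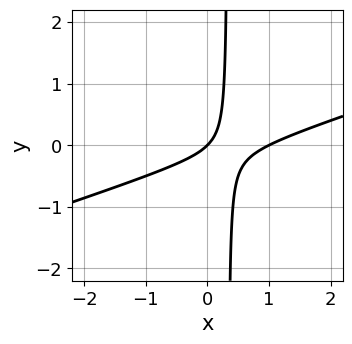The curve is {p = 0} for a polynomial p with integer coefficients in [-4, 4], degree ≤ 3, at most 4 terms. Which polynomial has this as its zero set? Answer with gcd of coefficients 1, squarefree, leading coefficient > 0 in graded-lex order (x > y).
First, deg p = 2. A generic line meets the curve in up to 2 points.
Then, observable constraints: one y-axis crossing is at y = 0; the x-axis gridline crossings are at x ∈ {0, 1}.
Finally, fitting integer coefficients to these (and the overall shape) gives p.

x^2 - 3*x*y - x + y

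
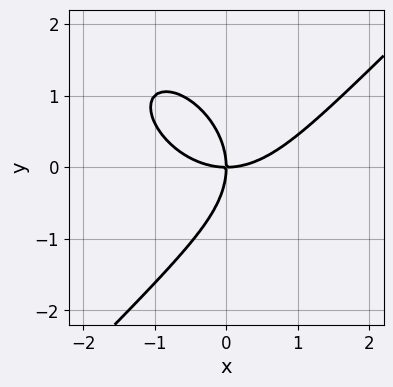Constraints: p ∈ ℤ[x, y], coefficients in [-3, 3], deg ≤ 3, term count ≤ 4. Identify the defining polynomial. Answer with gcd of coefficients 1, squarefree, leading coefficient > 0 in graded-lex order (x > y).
(a) deg p = 3. A generic line meets the curve in up to 3 points.
(b) From the visible intercepts: one y-axis crossing is at y = 0; it meets the x-axis at x = 0 (among the integer gridlines).
(c) Matching integer coefficients to the picture gives p.

x^3 - y^3 - 2*x*y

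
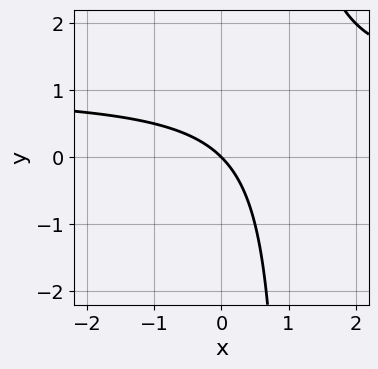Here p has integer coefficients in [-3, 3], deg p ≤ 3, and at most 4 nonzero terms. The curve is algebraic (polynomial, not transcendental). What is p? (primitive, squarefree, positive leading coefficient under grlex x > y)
x*y - x - y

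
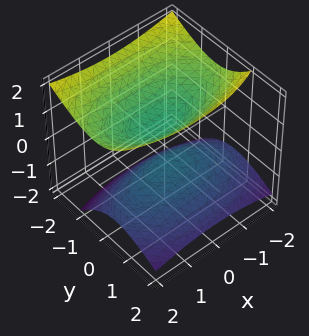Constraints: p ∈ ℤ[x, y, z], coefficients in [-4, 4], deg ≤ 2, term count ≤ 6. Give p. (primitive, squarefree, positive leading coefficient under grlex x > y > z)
I count 2 distinct pieces. Treating them together as one polynomial.
Degree: a generic line meets the surface in up to 2 points, so deg p = 2.
From the visible intercepts: it misses every integer gridline on the x-axis; no y-intercept at any integer in the box.
Putting this together gives p.

x^2 + 3*y^2 + 2*y*z - 3*z^2 + 1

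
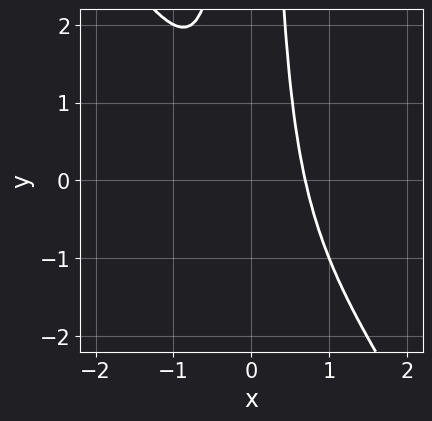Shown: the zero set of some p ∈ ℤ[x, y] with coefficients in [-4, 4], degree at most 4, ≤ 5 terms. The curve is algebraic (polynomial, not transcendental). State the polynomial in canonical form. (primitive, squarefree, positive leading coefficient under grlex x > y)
3*x^3 + 2*x^2*y - 1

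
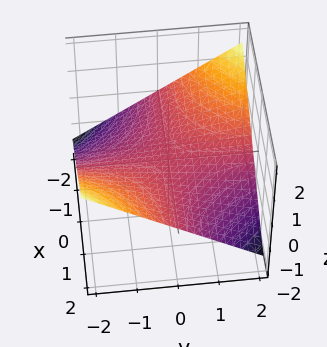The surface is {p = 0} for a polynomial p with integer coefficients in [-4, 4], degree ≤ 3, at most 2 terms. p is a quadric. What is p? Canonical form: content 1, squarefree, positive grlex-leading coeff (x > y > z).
x*y + 3*z

(a) Degree: a saddle surface; a quadric, so deg p = 2.
(b) Against the integer gridlines: the visible x-axis segment lies entirely on the surface; every point of the y-axis in the box is on the surface; one z-axis crossing is at z = 0.
(c) Putting this together gives p.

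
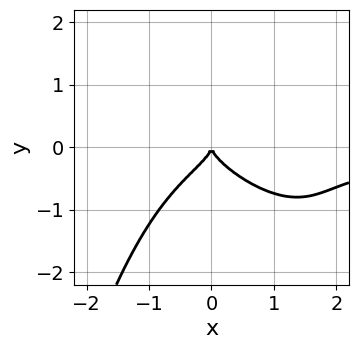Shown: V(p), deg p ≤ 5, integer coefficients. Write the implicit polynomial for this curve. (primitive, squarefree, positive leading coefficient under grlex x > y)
x^3*y + x^2*y^2 + 2*y^3 + x^2

1. The degree is 4 — the shape is more complex than any degree-3 curve.
2. From the axis intercepts and sections: one y-axis crossing is at y = 0; it crosses the x-axis at the gridline x = 0.
3. The integer polynomial consistent with all of this is the stated p.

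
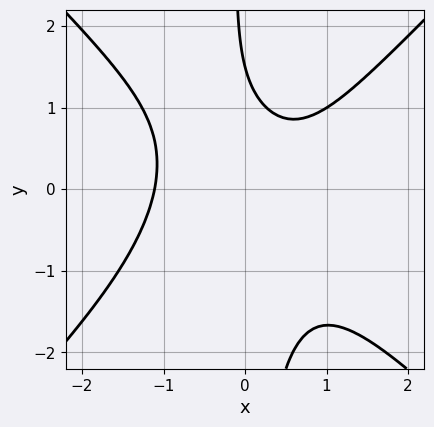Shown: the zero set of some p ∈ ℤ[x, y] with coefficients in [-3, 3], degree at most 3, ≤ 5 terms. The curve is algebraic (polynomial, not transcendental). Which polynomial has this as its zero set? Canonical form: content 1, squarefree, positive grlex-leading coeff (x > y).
3*x^3 - 3*x*y^2 - x - 2*y + 3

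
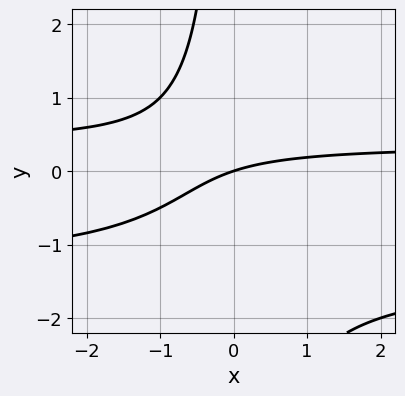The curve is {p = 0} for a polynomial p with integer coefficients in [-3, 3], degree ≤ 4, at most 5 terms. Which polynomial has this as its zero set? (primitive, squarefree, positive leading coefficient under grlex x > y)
2*x*y^2 + 2*x*y - x + 3*y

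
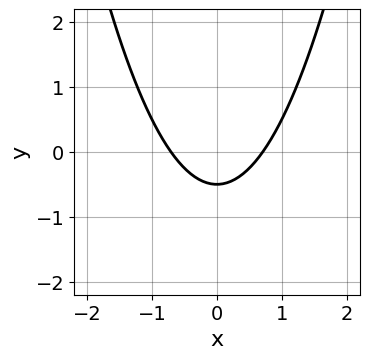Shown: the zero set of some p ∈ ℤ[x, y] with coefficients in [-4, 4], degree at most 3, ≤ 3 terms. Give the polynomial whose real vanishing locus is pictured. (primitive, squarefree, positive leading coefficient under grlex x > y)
2*x^2 - 2*y - 1

(a) Degree: the shape is more complex than any degree-1 curve, so deg p = 2.
(b) Symmetries: the x ↦ −x reflection is a symmetry, so x appears only in even powers.
(c) These observations pin down the coefficients.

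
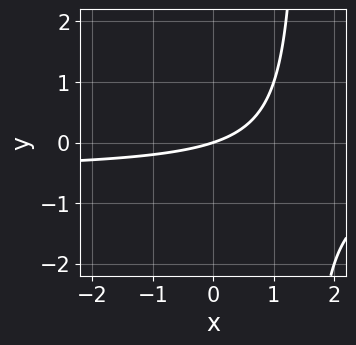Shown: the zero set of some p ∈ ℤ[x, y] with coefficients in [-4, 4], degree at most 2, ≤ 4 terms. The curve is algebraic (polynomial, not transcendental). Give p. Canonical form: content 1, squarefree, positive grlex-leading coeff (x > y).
1. Degree: no degree-1 curve has this shape, so deg p = 2.
2. From the axis intercepts and sections: it crosses the y-axis at the gridline y = 0; it meets the x-axis at x = 0 (among the integer gridlines).
3. The integer polynomial consistent with all of this is the stated p.

2*x*y + x - 3*y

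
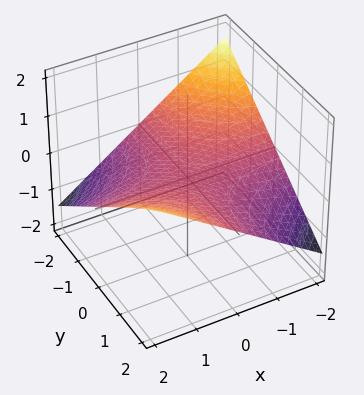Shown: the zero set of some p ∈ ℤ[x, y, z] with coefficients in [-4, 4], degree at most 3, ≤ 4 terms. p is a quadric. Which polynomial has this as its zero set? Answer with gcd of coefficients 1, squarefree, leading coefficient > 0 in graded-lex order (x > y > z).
1. The degree is 2 — a hyperbolic paraboloid; a quadric.
2. Observable constraints: one z-axis crossing is at z = 0; every point of the x-axis in the box is on the surface.
3. Putting this together gives p. Check: (0, 2, 0) on the y-axis lies on the surface, and p(0, 2, 0) = 0. ✓

x*y - 3*z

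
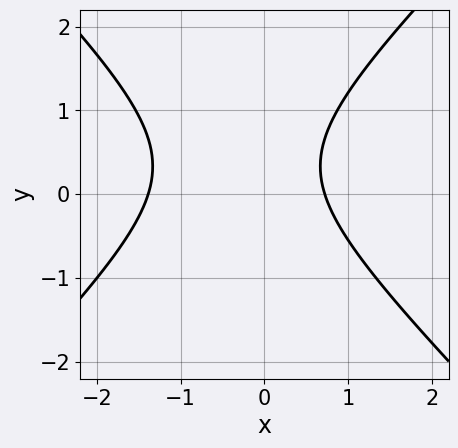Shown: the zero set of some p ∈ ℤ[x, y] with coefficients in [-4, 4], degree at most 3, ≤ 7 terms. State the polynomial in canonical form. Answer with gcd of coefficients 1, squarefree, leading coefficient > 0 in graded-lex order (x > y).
3*x^2 - 3*y^2 + 2*x + 2*y - 3

First, the degree is 2 — a generic line meets the curve in up to 2 points.
Next, from the visible intercepts: it misses every integer gridline on the y-axis.
Finally, these observations pin down the coefficients.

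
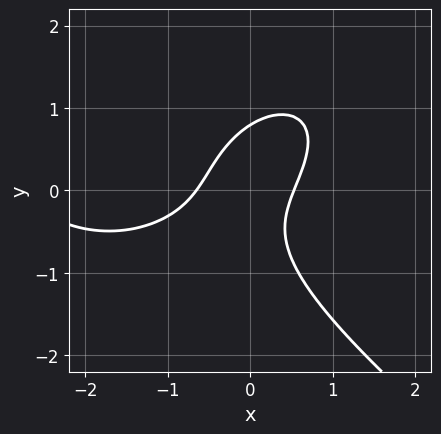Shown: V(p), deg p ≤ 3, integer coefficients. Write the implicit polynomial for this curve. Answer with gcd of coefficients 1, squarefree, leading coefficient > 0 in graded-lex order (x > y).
Degree: the shape is more complex than any degree-2 curve, so deg p = 3.
Putting this together gives p.

x^3 + 2*y^3 + 3*x^2 - 3*x*y - 1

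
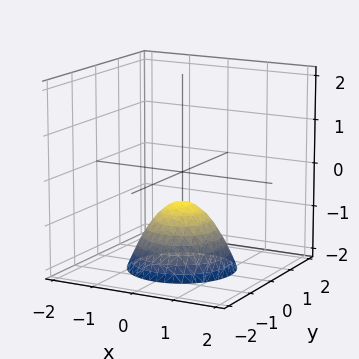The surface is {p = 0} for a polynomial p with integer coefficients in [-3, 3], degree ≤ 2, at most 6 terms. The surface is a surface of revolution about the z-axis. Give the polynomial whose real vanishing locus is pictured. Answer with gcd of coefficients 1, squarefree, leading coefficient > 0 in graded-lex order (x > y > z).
(a) deg p = 2. A generic line meets the surface in up to 2 points.
(b) Symmetry: the z-axis is an axis of rotation, so x and y enter only as x² + y².
(c) Reading off the gridlines: a circular section at z = -2 has radius between 1 and 2; it misses every integer gridline on the y-axis.
(d) Solving for integer coefficients yields p as stated.

3*x^2 + 3*y^2 + 3*z + 2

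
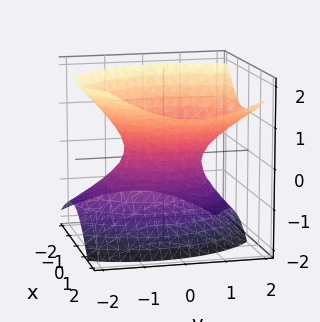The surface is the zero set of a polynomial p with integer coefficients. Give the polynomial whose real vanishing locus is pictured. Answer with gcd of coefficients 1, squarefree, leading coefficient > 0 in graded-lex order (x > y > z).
Degree: no degree-1 surface has this shape, so deg p = 2.
Reading off the gridlines: among the integer gridlines, it crosses the y-axis at y ∈ {-1, 1}; no z-intercept at any integer in the box.
The integer polynomial consistent with all of this is the stated p.

3*x^2 - 2*x*z + 2*y^2 - y*z - 3*z^2 - 2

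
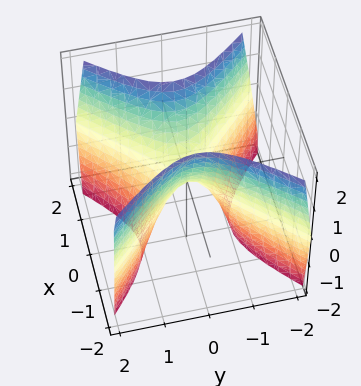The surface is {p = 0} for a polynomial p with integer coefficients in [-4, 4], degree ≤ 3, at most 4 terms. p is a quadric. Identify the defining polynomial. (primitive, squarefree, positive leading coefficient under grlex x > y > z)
2*x^2 - 2*y^2 - z

1. deg p = 2. A hyperbolic paraboloid; a quadric.
2. Symmetries: the y ↦ −y reflection is a symmetry, so y appears only in even powers; the x ↦ −x reflection is a symmetry, so x appears only in even powers.
3. Against the integer gridlines: it meets the z-axis at z = 0 (among the integer gridlines); one x-axis crossing is at x = 0.
4. Putting this together gives p.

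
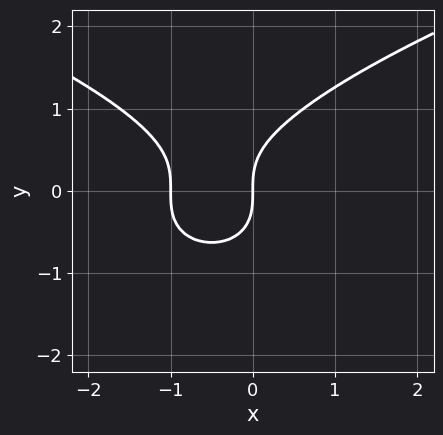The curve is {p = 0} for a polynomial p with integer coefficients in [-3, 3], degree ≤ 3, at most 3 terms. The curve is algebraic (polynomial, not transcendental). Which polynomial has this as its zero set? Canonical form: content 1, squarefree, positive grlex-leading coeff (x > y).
y^3 - x^2 - x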